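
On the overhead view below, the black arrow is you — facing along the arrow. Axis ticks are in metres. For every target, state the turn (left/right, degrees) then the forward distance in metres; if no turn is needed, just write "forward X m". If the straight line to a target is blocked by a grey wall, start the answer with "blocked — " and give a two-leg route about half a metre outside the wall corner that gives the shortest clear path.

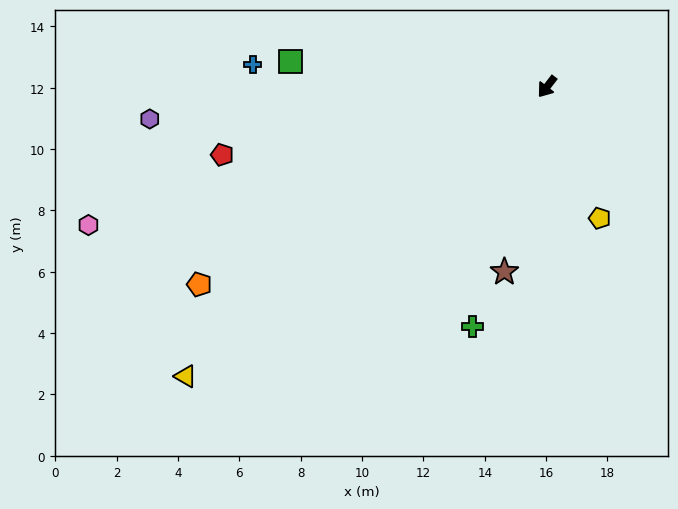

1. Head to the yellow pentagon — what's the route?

turn left 60°, forward 4.6 m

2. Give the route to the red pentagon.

turn right 40°, forward 10.8 m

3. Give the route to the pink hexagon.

turn right 35°, forward 15.6 m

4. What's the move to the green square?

turn right 58°, forward 8.4 m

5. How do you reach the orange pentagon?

turn right 23°, forward 13.0 m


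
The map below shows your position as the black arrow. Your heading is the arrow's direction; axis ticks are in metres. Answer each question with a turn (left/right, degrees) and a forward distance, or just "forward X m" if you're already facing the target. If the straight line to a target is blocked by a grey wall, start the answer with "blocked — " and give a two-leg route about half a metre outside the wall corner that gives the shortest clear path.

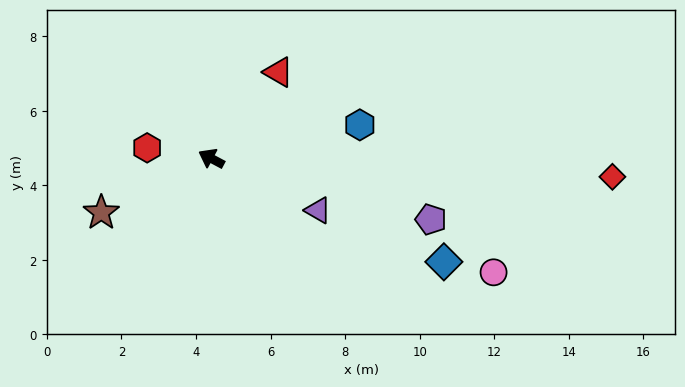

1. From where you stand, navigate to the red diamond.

turn right 155°, forward 10.8 m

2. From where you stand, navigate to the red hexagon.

turn left 19°, forward 1.7 m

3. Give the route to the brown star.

turn left 54°, forward 3.3 m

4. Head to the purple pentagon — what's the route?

turn right 168°, forward 6.1 m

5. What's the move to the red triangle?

turn right 100°, forward 2.9 m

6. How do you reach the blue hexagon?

turn right 139°, forward 4.1 m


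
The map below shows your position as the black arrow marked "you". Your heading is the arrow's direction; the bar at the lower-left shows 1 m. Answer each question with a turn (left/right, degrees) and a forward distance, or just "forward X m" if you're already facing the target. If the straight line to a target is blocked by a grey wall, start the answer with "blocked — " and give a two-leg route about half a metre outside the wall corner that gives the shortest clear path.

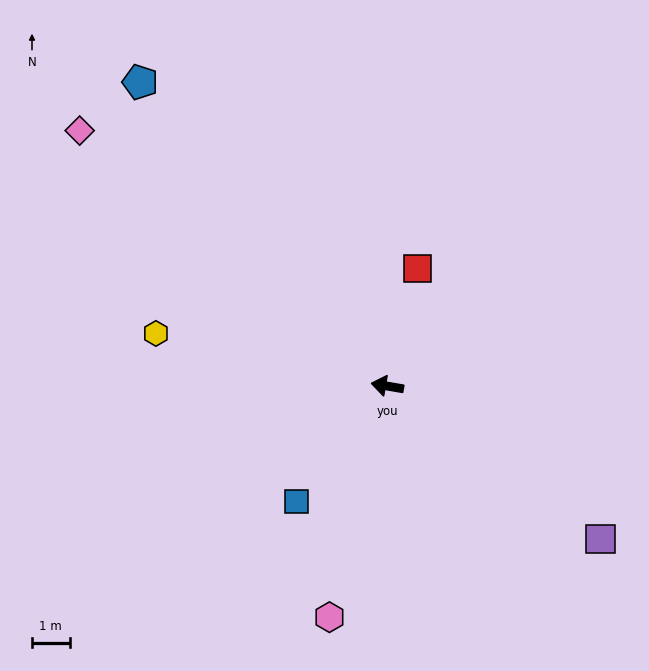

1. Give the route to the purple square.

turn left 154°, forward 7.0 m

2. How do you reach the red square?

turn right 94°, forward 3.2 m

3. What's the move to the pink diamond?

turn right 30°, forward 10.6 m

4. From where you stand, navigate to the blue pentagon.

turn right 41°, forward 10.4 m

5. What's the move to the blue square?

turn left 62°, forward 3.9 m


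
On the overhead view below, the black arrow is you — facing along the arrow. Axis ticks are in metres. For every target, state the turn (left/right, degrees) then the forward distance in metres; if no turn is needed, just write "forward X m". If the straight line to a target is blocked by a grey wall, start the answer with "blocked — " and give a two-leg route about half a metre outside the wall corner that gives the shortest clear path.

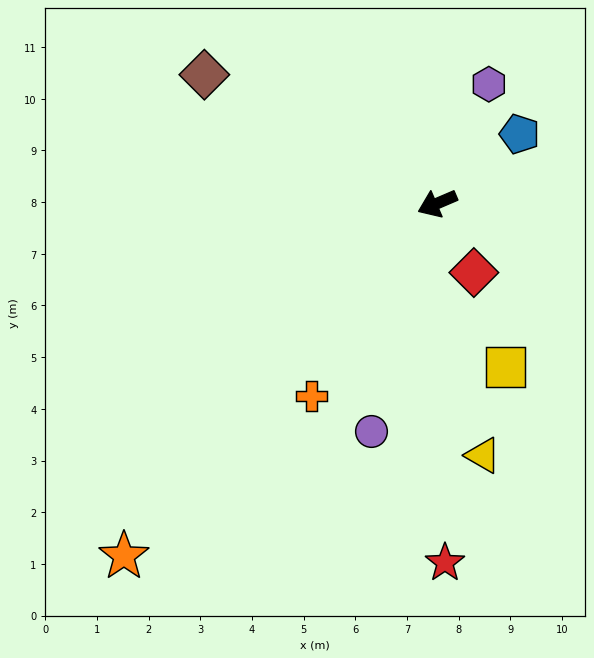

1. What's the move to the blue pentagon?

turn right 163°, forward 2.1 m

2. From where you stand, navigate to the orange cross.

turn left 34°, forward 4.5 m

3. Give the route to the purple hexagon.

turn right 137°, forward 2.5 m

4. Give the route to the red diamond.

turn left 95°, forward 1.5 m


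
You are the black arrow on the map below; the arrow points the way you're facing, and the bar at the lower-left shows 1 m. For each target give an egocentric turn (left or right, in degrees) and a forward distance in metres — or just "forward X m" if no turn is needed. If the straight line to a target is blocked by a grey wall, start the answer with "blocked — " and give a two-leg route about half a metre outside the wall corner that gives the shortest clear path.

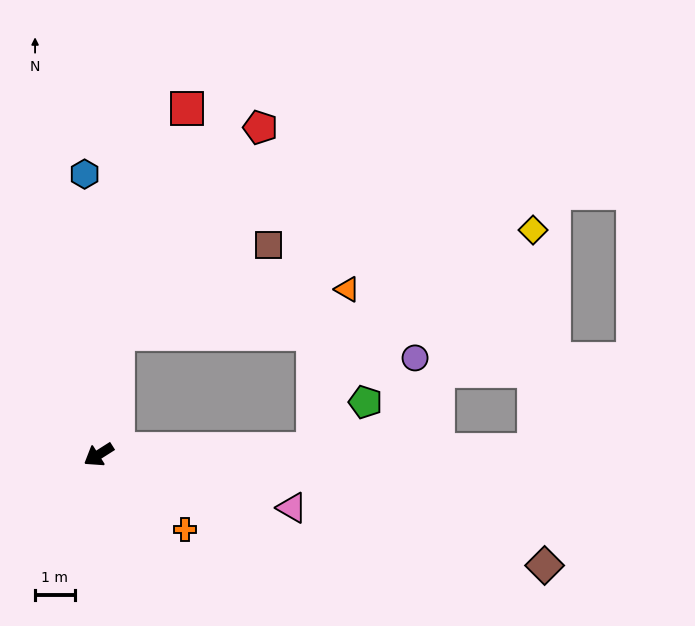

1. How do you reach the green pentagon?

blocked — turn left 149°, forward 5.4 m, then turn left 41°, forward 1.8 m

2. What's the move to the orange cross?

turn left 107°, forward 2.9 m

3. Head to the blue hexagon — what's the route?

turn right 120°, forward 7.1 m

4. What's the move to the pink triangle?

turn left 132°, forward 5.0 m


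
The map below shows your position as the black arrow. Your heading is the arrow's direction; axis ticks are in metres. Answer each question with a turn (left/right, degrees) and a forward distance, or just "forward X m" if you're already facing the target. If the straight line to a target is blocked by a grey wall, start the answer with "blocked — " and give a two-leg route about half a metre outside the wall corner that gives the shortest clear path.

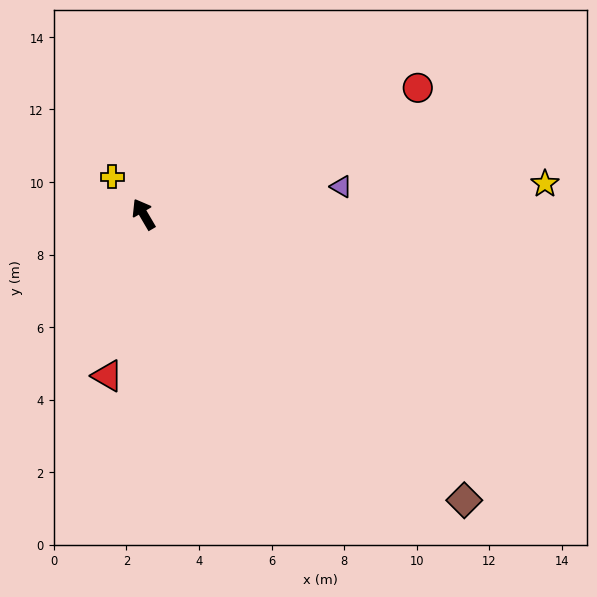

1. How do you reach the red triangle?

turn left 137°, forward 4.6 m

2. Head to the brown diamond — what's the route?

turn right 162°, forward 11.8 m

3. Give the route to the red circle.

turn right 96°, forward 8.3 m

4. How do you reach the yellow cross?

turn left 9°, forward 1.3 m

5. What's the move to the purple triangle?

turn right 112°, forward 5.5 m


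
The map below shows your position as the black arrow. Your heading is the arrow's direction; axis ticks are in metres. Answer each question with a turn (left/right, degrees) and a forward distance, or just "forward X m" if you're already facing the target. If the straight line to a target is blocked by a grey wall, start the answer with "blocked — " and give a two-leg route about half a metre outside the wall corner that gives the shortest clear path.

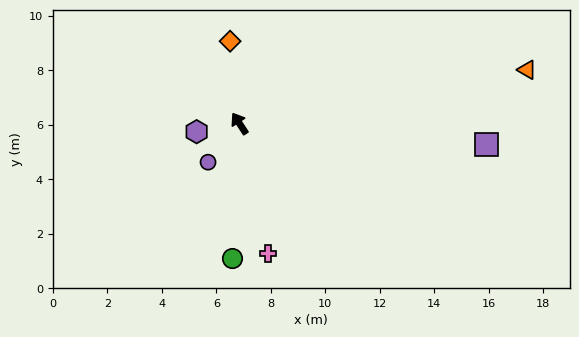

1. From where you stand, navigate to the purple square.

turn right 128°, forward 9.1 m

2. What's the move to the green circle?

turn left 144°, forward 5.0 m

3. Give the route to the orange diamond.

turn right 27°, forward 3.0 m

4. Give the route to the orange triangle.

turn right 113°, forward 10.7 m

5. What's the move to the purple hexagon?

turn left 68°, forward 1.6 m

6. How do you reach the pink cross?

turn left 159°, forward 4.9 m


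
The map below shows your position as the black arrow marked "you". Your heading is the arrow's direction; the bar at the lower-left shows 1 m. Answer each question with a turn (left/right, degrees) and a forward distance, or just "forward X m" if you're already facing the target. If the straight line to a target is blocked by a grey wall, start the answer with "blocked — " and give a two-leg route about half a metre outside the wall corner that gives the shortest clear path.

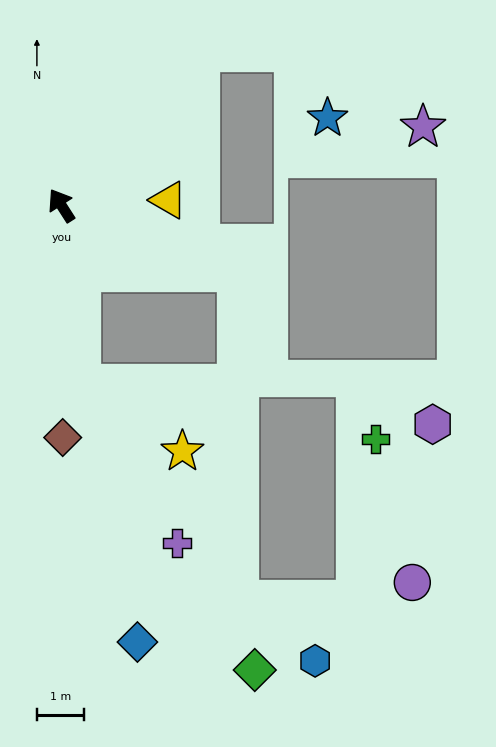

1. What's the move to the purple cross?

blocked — turn left 154°, forward 3.9 m, then turn left 24°, forward 4.0 m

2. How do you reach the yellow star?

blocked — turn left 154°, forward 3.9 m, then turn left 50°, forward 2.6 m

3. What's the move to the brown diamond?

turn left 148°, forward 5.0 m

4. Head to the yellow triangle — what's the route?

turn right 120°, forward 2.3 m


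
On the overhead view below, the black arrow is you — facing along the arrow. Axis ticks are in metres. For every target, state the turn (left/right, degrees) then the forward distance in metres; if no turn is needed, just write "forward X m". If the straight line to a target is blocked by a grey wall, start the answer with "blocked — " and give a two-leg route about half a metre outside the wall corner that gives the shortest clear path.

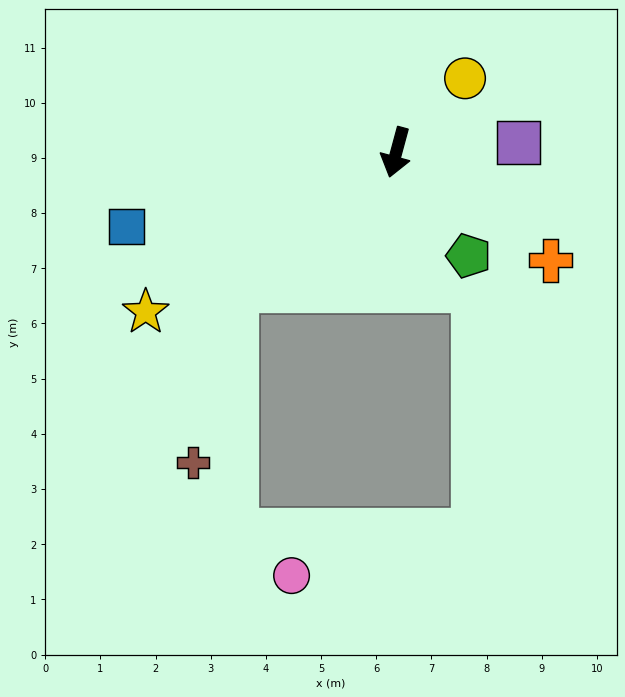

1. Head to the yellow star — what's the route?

turn right 42°, forward 5.4 m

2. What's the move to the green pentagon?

turn left 50°, forward 2.3 m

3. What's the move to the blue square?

turn right 59°, forward 5.1 m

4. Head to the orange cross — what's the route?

turn left 70°, forward 3.4 m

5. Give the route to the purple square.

turn left 110°, forward 2.2 m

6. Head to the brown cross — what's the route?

blocked — turn right 35°, forward 3.8 m, then turn left 37°, forward 3.2 m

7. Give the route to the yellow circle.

turn left 152°, forward 1.8 m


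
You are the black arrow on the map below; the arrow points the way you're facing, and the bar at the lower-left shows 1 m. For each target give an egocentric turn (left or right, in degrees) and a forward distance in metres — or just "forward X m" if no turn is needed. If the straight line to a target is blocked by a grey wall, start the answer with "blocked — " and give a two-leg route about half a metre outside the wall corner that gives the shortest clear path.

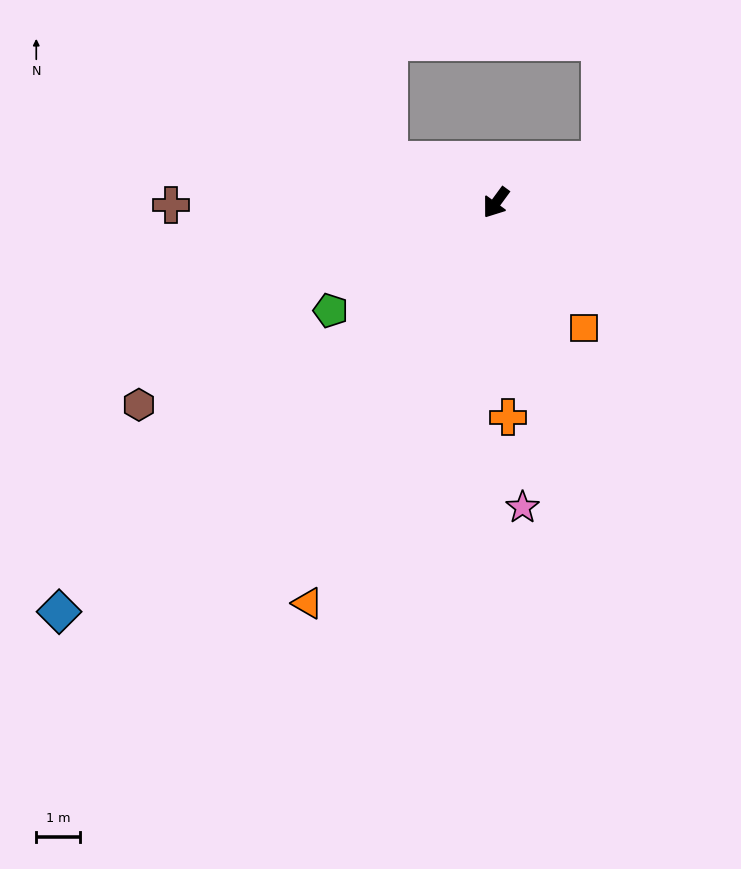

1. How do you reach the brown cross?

turn right 53°, forward 7.5 m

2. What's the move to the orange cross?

turn left 39°, forward 5.0 m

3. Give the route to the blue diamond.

turn right 11°, forward 13.8 m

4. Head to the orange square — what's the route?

turn left 71°, forward 3.5 m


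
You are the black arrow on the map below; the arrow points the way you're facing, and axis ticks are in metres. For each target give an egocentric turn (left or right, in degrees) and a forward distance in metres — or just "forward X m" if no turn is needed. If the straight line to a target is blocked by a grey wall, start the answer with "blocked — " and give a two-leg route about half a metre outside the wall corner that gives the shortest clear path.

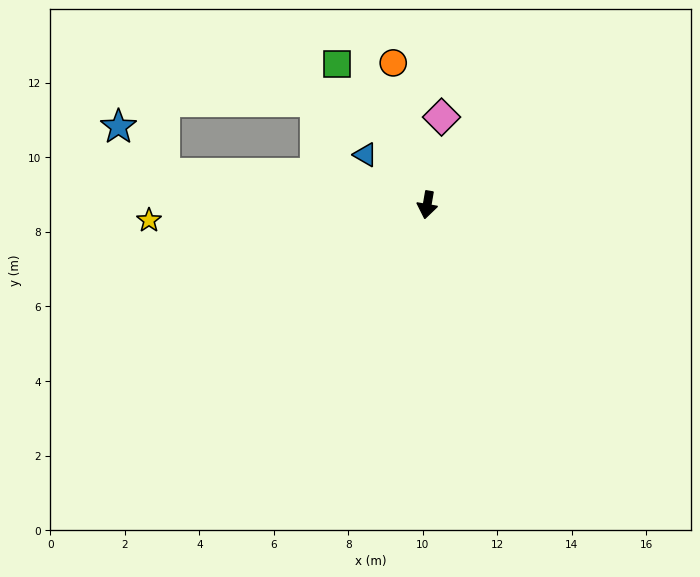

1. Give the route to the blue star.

blocked — turn right 87°, forward 7.1 m, then turn right 38°, forward 1.8 m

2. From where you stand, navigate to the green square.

turn right 138°, forward 4.5 m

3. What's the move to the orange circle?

turn right 157°, forward 3.9 m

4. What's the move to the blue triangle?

turn right 119°, forward 2.1 m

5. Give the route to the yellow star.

turn right 77°, forward 7.5 m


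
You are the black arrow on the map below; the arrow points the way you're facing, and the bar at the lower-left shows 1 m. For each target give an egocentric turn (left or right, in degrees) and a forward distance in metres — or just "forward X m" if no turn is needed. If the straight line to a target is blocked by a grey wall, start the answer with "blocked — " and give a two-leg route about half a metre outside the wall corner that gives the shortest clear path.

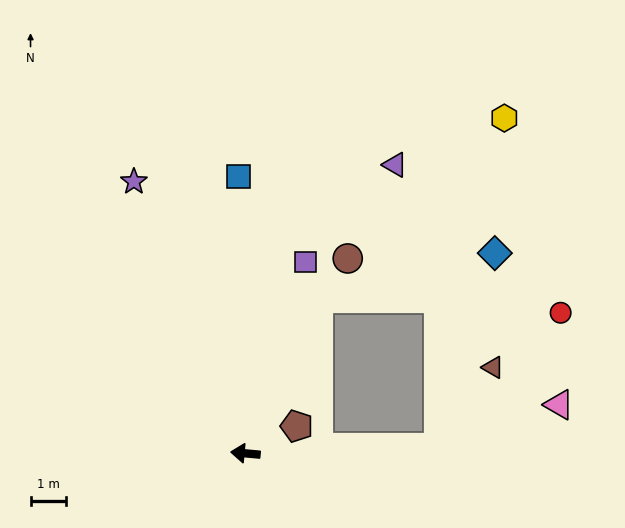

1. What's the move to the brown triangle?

blocked — turn right 173°, forward 5.5 m, then turn left 54°, forward 2.8 m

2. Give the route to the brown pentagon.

turn right 147°, forward 1.7 m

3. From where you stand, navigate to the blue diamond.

blocked — turn right 110°, forward 4.9 m, then turn right 50°, forward 5.2 m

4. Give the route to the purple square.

turn right 102°, forward 5.7 m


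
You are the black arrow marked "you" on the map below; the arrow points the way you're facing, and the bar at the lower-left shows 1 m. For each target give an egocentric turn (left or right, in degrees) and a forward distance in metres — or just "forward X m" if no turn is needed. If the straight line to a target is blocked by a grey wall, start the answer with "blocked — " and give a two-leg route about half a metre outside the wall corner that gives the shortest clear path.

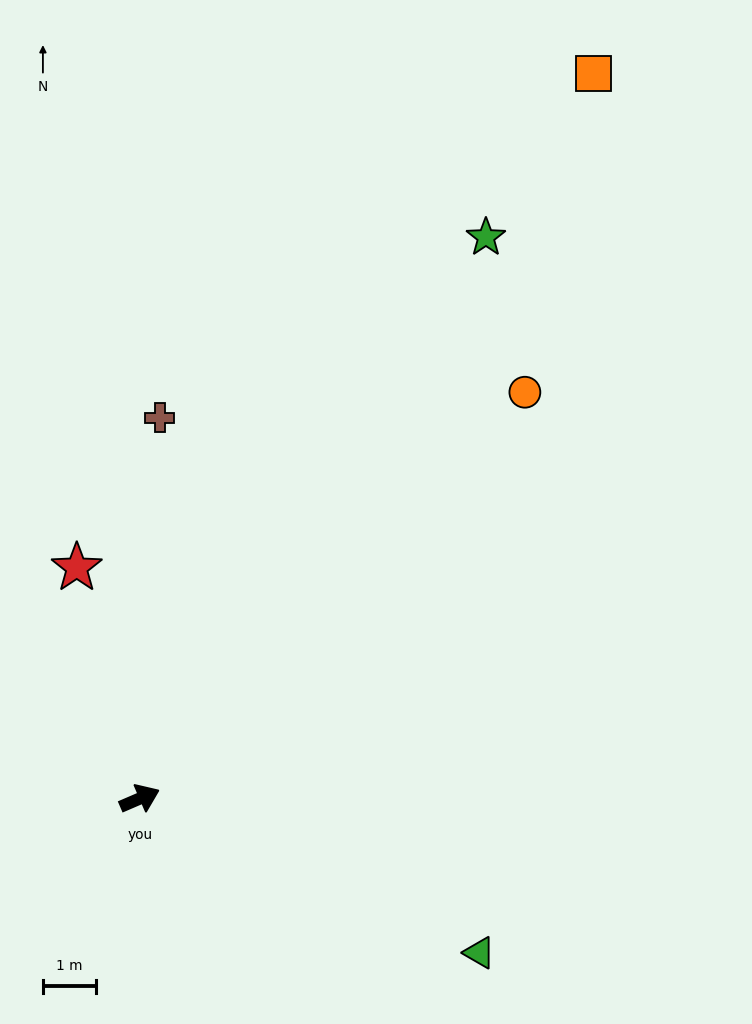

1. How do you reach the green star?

turn left 35°, forward 12.4 m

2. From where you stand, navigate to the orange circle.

turn left 23°, forward 10.5 m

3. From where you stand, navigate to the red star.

turn left 82°, forward 4.5 m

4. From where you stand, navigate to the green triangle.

turn right 48°, forward 7.0 m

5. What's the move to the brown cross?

turn left 64°, forward 7.2 m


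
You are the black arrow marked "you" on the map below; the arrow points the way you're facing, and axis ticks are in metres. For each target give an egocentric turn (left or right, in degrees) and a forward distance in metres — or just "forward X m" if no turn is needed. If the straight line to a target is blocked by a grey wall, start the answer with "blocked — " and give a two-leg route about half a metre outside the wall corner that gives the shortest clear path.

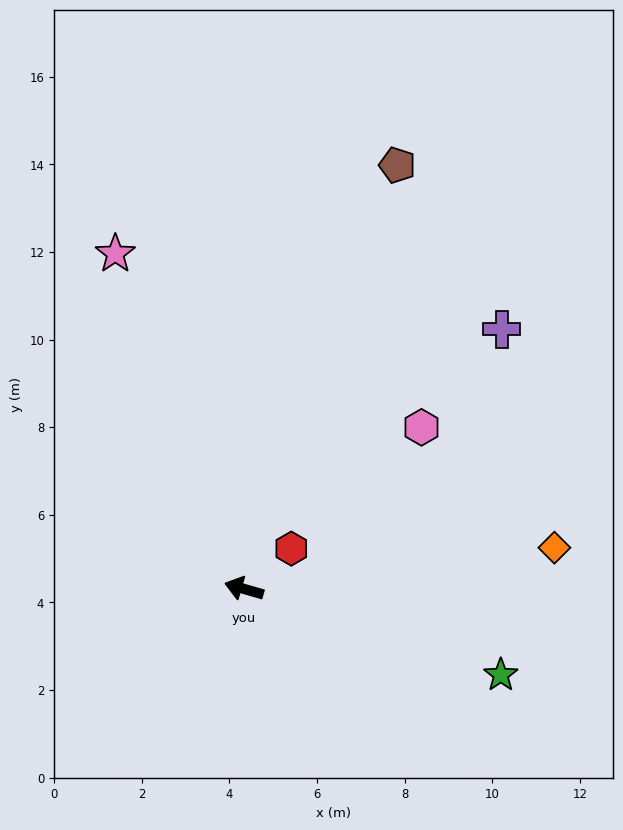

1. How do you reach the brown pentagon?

turn right 94°, forward 10.3 m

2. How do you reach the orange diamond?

turn right 156°, forward 7.1 m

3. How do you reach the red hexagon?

turn right 123°, forward 1.4 m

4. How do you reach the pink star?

turn right 53°, forward 8.2 m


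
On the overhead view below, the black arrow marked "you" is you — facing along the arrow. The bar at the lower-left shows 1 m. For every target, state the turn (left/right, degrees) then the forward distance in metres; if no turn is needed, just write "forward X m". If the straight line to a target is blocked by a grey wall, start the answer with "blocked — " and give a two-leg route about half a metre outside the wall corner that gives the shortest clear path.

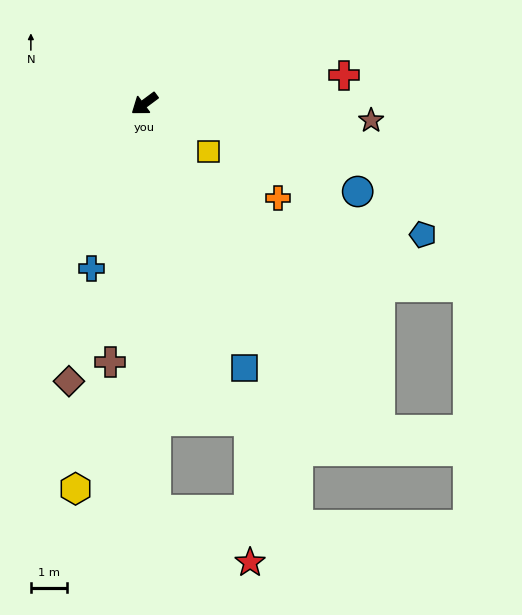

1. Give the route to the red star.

blocked — turn left 55°, forward 11.3 m, then turn left 60°, forward 3.0 m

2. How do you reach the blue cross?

turn left 36°, forward 4.8 m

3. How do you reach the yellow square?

turn left 106°, forward 2.2 m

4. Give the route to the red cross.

turn left 151°, forward 5.6 m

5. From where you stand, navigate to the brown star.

turn left 139°, forward 6.3 m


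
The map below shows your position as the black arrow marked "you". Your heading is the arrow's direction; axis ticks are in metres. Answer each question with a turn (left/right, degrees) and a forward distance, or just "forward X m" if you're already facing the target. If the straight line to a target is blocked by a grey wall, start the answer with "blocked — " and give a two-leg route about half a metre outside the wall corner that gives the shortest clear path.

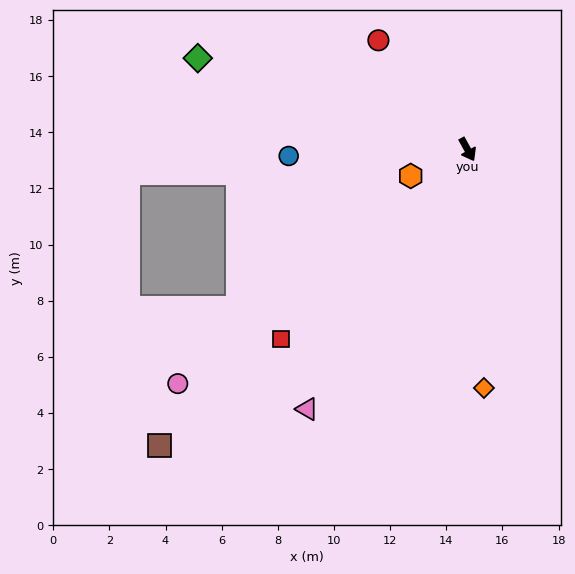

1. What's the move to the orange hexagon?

turn right 94°, forward 2.2 m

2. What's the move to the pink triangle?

turn right 61°, forward 10.9 m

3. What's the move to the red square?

turn right 74°, forward 9.5 m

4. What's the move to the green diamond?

turn right 138°, forward 10.1 m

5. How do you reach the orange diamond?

turn right 25°, forward 8.5 m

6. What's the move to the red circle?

turn right 170°, forward 5.0 m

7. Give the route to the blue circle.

turn right 117°, forward 6.4 m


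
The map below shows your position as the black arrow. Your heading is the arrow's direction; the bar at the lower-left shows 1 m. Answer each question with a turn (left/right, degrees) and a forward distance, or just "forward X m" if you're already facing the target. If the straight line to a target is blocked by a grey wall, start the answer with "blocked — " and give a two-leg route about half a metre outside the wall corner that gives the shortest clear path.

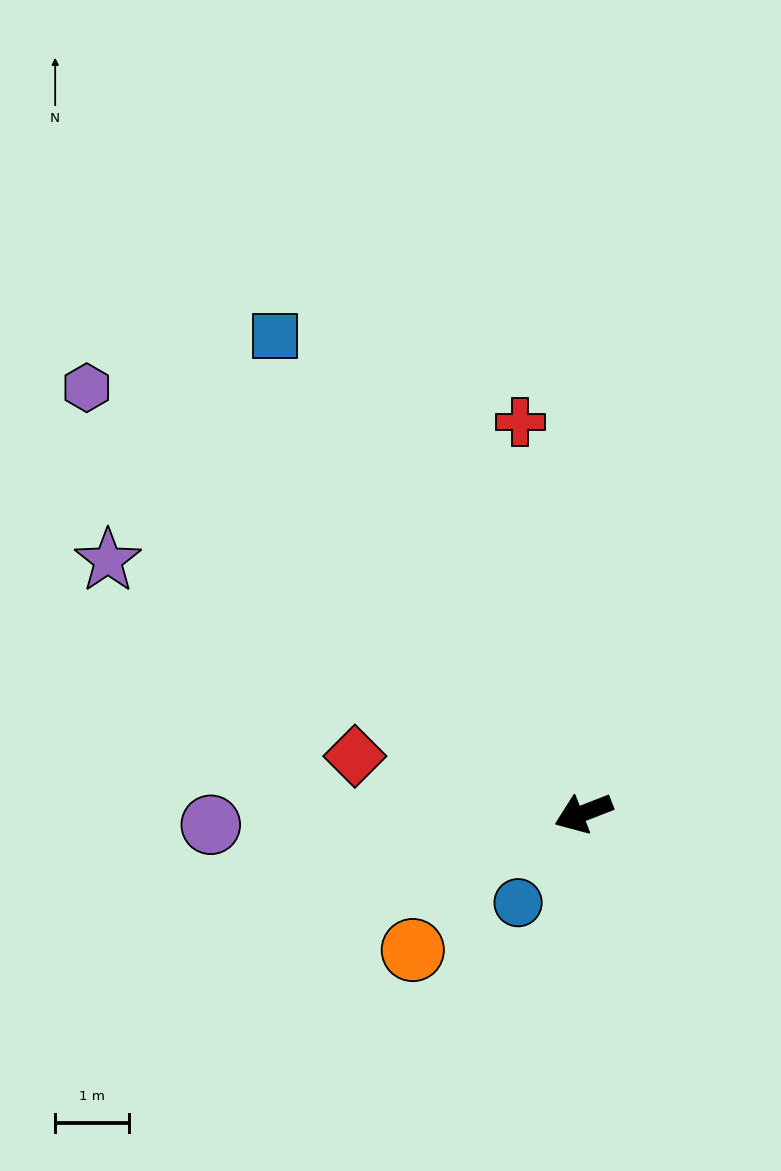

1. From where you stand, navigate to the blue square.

turn right 78°, forward 7.7 m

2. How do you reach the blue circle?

turn left 33°, forward 1.5 m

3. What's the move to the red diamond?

turn right 35°, forward 3.2 m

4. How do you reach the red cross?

turn right 102°, forward 5.4 m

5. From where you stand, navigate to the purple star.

turn right 49°, forward 7.3 m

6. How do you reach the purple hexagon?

turn right 62°, forward 8.8 m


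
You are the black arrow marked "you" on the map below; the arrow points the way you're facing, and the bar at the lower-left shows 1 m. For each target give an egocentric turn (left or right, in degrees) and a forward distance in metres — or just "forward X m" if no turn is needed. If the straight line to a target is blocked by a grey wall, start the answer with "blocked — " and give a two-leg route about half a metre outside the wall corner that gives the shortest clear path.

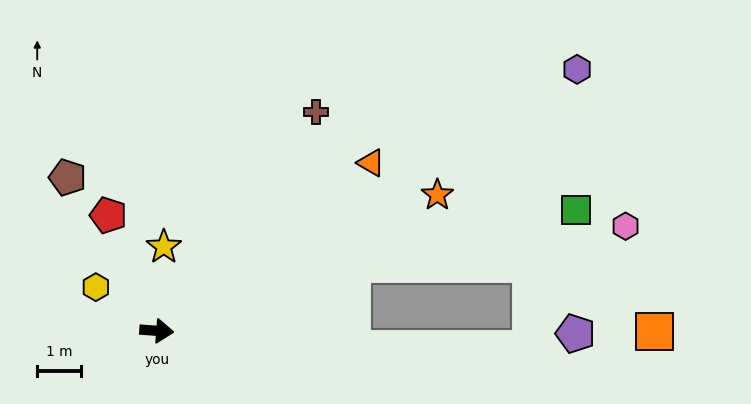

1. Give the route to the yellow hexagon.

turn left 149°, forward 1.7 m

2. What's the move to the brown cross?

turn left 58°, forward 6.2 m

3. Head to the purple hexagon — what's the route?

turn left 36°, forward 11.3 m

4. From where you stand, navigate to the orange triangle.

turn left 42°, forward 6.2 m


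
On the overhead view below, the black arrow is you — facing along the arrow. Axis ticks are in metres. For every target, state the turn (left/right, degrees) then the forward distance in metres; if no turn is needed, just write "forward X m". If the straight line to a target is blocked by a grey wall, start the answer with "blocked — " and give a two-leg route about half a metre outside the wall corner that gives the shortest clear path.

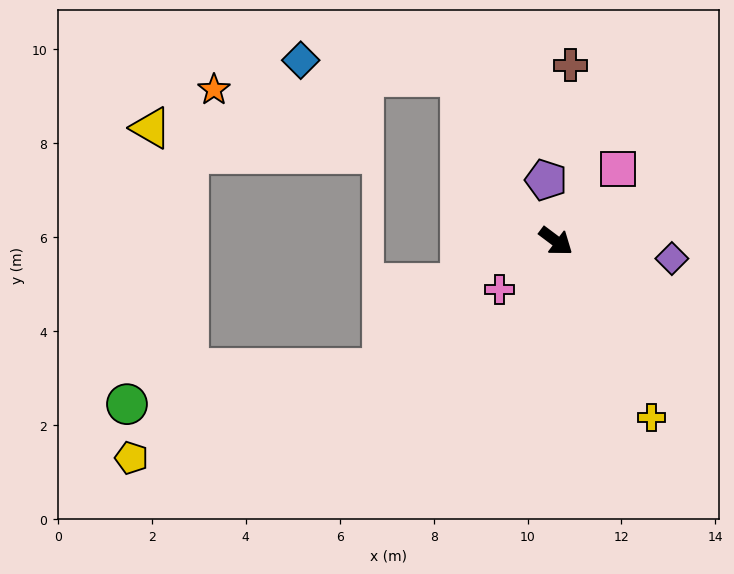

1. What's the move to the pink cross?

turn right 103°, forward 1.6 m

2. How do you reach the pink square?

turn left 86°, forward 2.0 m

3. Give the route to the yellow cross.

turn right 25°, forward 4.3 m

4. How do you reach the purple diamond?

turn left 28°, forward 2.5 m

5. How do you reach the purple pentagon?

turn left 136°, forward 1.3 m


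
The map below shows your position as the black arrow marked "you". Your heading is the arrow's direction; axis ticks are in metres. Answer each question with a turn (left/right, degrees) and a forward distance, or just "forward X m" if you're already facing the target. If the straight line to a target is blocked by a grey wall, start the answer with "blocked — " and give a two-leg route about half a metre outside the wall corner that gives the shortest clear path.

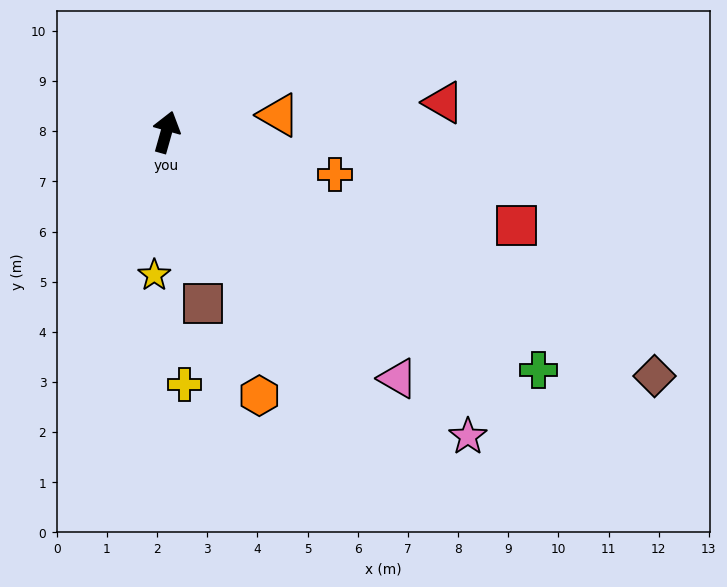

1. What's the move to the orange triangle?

turn right 66°, forward 2.3 m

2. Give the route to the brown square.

turn right 152°, forward 3.5 m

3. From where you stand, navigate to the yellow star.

turn right 169°, forward 2.9 m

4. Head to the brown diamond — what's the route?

turn right 101°, forward 10.9 m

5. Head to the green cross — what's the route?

turn right 107°, forward 8.8 m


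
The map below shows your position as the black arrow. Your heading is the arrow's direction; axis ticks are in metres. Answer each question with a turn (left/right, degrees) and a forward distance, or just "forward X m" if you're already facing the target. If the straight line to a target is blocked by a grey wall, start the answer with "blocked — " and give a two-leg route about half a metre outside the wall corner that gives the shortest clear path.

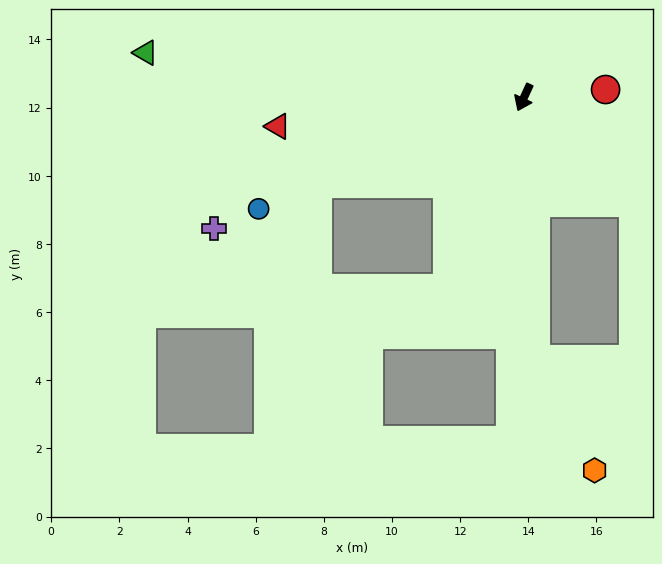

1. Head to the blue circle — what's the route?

turn right 43°, forward 8.4 m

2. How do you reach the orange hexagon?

blocked — turn left 27°, forward 7.7 m, then turn left 26°, forward 3.7 m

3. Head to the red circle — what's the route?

turn left 120°, forward 2.4 m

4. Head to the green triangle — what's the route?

turn right 72°, forward 11.2 m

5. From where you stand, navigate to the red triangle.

turn right 59°, forward 7.3 m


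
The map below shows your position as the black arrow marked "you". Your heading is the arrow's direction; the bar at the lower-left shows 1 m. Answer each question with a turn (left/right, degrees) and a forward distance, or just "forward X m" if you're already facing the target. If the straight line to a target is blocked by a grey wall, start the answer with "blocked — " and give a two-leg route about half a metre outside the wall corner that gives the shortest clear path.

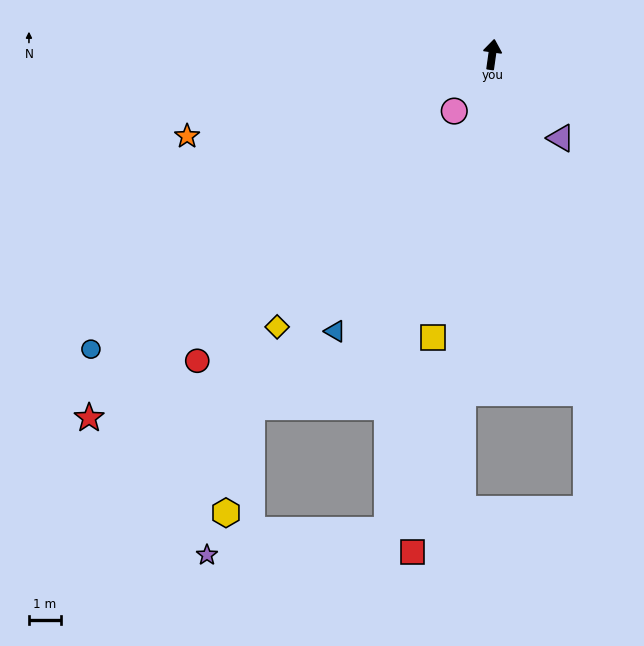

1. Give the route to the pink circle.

turn left 154°, forward 2.1 m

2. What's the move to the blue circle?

turn left 134°, forward 15.4 m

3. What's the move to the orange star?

turn left 113°, forward 9.8 m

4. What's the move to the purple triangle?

turn right 133°, forward 3.4 m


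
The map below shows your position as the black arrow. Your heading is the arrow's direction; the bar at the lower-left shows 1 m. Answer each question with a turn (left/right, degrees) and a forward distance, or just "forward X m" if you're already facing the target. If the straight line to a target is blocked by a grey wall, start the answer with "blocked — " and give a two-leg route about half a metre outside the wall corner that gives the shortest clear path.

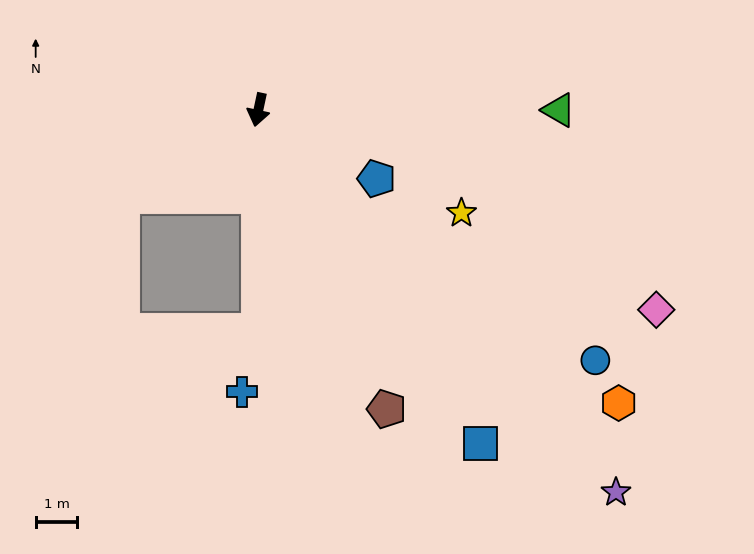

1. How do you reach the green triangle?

turn left 102°, forward 7.2 m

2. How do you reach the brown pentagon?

turn left 35°, forward 7.8 m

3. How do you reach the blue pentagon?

turn left 72°, forward 3.3 m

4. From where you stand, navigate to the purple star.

turn left 55°, forward 12.6 m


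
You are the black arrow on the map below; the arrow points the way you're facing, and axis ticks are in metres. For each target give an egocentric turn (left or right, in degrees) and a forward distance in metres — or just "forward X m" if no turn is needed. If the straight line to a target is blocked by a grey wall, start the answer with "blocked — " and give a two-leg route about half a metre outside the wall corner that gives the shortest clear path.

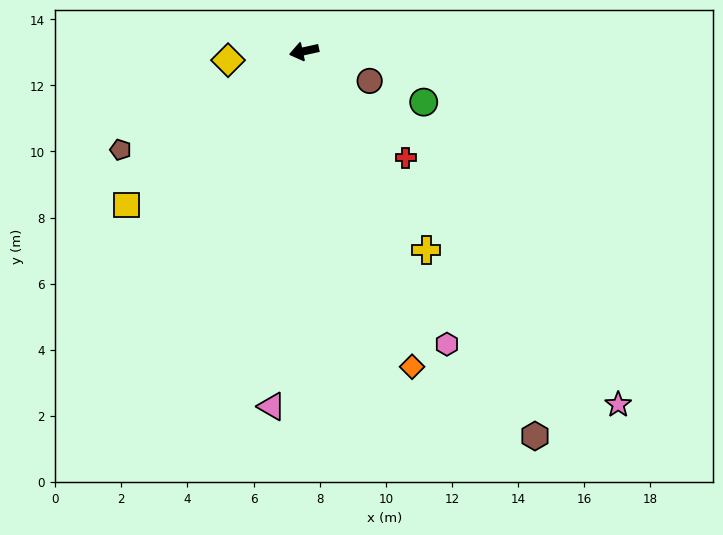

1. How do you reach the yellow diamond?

turn right 6°, forward 2.3 m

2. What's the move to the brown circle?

turn left 143°, forward 2.2 m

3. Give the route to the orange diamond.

turn left 96°, forward 10.1 m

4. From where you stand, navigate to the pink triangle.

turn left 72°, forward 10.8 m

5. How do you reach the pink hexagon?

turn left 104°, forward 9.9 m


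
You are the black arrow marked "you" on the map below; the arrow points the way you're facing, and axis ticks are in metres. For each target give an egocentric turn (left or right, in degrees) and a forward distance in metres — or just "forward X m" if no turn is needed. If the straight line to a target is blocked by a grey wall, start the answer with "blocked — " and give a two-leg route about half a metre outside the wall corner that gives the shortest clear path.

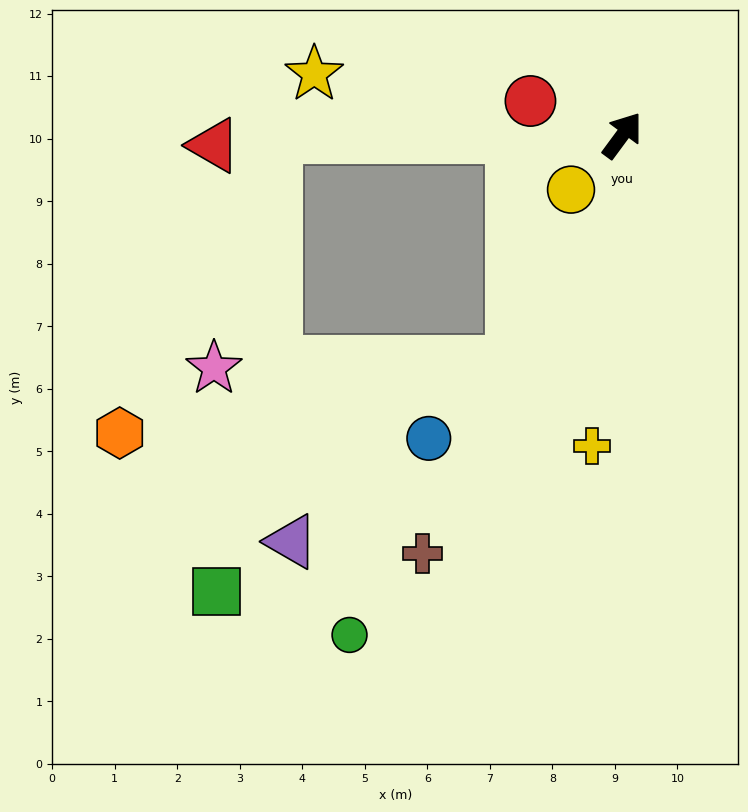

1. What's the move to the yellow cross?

turn right 149°, forward 5.0 m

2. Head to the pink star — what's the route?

blocked — turn left 127°, forward 5.5 m, then turn left 74°, forward 3.8 m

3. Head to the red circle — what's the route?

turn left 106°, forward 1.6 m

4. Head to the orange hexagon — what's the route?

blocked — turn left 127°, forward 5.5 m, then turn left 62°, forward 5.4 m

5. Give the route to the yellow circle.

turn left 173°, forward 1.2 m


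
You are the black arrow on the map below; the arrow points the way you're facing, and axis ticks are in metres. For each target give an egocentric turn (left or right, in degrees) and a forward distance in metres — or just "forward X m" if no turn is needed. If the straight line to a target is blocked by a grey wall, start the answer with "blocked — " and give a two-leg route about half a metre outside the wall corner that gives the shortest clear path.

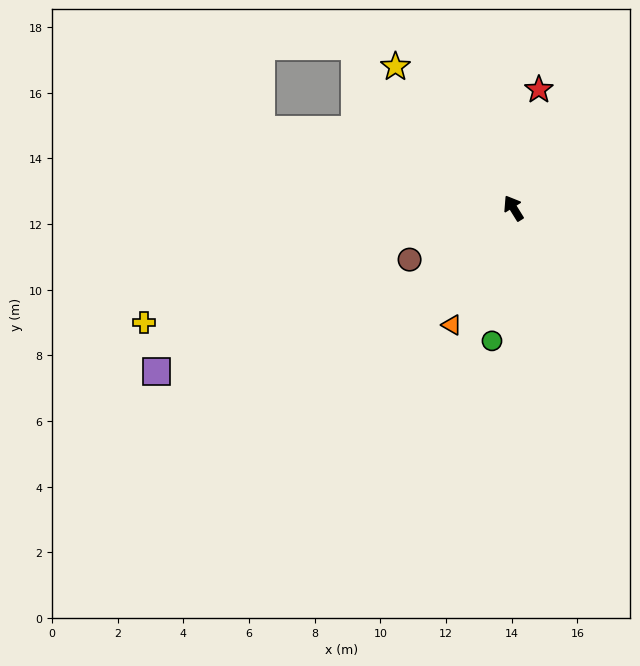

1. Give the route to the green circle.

turn left 139°, forward 4.1 m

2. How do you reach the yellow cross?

turn left 75°, forward 11.8 m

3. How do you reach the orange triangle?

turn left 120°, forward 4.0 m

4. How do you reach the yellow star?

turn left 8°, forward 5.6 m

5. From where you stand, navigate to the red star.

turn right 44°, forward 3.7 m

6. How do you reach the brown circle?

turn left 85°, forward 3.5 m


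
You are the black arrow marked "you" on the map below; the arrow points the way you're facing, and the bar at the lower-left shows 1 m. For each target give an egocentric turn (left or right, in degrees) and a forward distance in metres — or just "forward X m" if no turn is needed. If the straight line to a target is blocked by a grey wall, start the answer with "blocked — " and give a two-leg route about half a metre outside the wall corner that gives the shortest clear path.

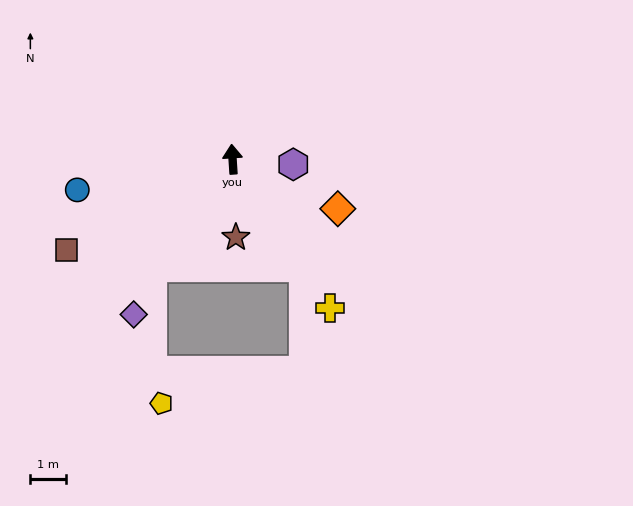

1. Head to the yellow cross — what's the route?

turn right 151°, forward 5.0 m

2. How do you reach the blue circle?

turn left 97°, forward 4.5 m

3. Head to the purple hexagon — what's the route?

turn right 99°, forward 1.7 m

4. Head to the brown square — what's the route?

turn left 115°, forward 5.4 m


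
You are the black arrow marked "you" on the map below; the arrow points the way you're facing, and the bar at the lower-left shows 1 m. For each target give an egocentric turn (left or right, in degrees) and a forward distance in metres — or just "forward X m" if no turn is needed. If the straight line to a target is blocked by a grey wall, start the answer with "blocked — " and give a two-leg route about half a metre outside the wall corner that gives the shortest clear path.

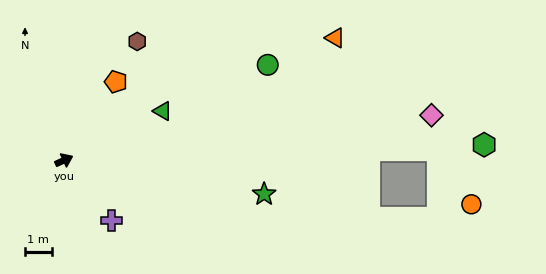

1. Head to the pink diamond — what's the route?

turn right 18°, forward 14.0 m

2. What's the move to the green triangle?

forward 4.2 m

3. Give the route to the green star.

turn right 34°, forward 7.7 m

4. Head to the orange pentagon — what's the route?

turn left 32°, forward 3.5 m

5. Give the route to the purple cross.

turn right 77°, forward 2.9 m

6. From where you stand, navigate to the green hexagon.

turn right 23°, forward 15.9 m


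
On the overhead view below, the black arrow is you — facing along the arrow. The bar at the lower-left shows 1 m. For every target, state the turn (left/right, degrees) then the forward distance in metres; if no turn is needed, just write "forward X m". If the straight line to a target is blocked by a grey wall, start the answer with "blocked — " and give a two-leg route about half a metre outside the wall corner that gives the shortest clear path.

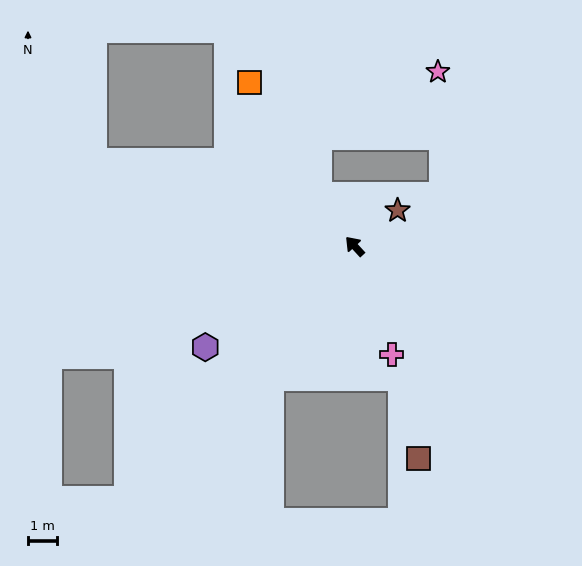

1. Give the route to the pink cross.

turn left 156°, forward 3.9 m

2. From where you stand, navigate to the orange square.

turn right 10°, forward 6.6 m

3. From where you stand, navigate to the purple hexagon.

turn left 81°, forward 6.1 m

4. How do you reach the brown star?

turn right 93°, forward 1.9 m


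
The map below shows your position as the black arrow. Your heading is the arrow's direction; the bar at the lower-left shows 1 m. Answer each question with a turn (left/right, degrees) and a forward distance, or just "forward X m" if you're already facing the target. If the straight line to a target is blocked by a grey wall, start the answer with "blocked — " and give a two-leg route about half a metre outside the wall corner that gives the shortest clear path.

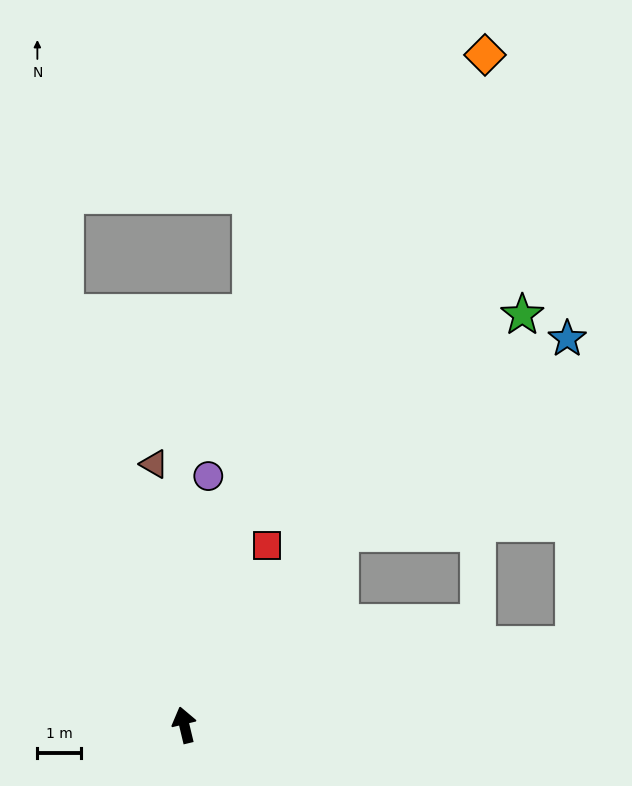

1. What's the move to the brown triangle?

turn right 7°, forward 6.0 m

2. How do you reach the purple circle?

turn right 19°, forward 5.7 m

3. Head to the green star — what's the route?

turn right 53°, forward 12.1 m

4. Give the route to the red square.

turn right 38°, forward 4.5 m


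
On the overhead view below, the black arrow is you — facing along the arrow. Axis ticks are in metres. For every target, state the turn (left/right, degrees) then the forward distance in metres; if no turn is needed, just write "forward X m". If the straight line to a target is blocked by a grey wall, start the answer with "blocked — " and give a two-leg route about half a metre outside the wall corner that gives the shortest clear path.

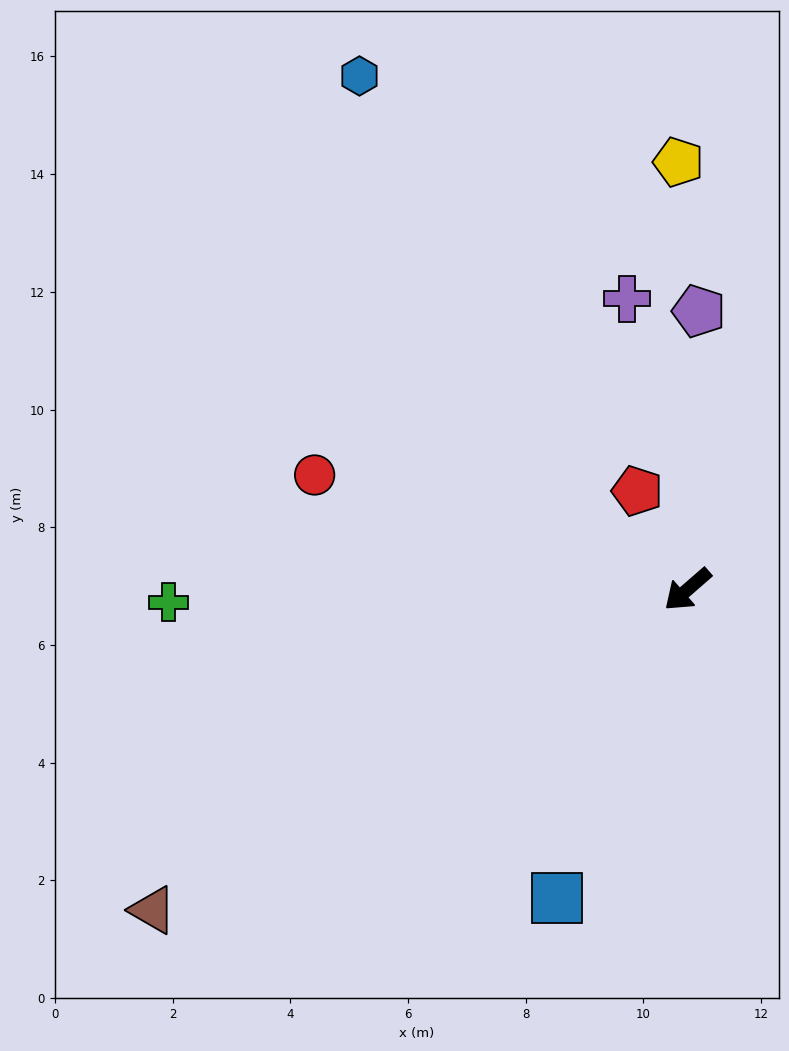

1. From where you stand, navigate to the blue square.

turn left 26°, forward 5.7 m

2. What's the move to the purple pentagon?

turn right 133°, forward 4.7 m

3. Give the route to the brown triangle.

turn right 10°, forward 10.6 m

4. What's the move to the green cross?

turn right 40°, forward 8.8 m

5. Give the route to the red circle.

turn right 58°, forward 6.6 m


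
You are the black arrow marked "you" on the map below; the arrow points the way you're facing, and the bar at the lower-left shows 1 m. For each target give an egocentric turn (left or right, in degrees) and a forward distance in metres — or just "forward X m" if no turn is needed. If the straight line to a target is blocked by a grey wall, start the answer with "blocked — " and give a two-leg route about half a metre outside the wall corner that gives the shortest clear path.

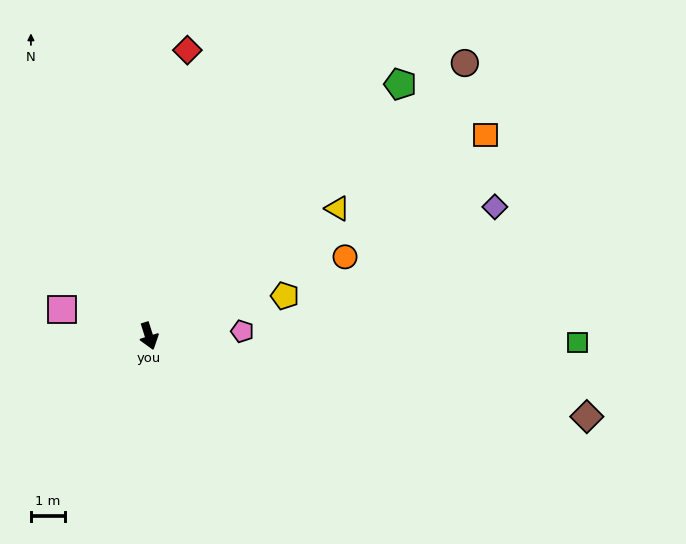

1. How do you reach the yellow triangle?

turn left 106°, forward 6.7 m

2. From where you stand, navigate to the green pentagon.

turn left 117°, forward 10.5 m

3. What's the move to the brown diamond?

turn left 62°, forward 13.1 m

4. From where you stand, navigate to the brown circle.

turn left 113°, forward 12.3 m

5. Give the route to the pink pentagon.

turn left 75°, forward 2.8 m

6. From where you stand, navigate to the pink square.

turn right 125°, forward 2.7 m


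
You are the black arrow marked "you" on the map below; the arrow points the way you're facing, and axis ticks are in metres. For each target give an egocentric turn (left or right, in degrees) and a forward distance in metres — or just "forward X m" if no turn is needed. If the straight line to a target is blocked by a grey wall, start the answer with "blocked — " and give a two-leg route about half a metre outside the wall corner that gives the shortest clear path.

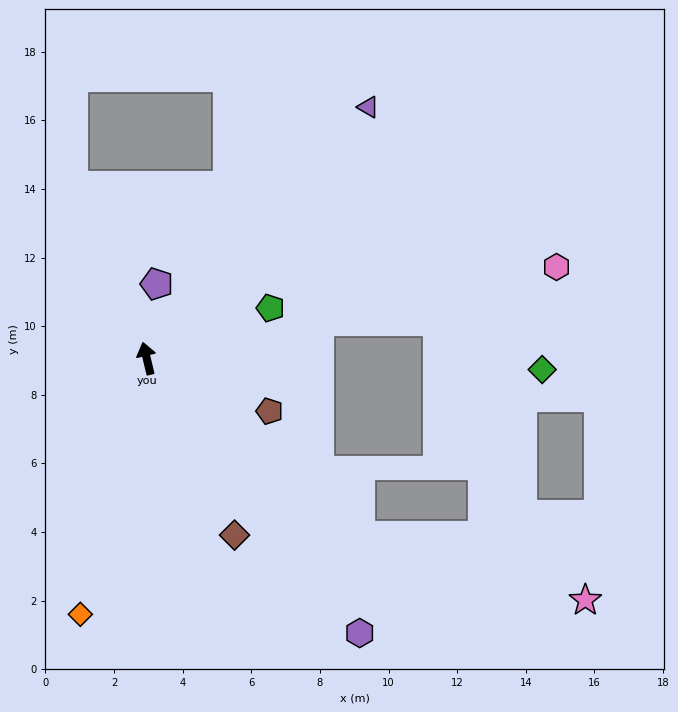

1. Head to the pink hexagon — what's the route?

turn right 91°, forward 12.2 m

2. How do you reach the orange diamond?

turn left 152°, forward 7.7 m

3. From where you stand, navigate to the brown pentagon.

turn right 127°, forward 3.9 m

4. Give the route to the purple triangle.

turn right 55°, forward 9.8 m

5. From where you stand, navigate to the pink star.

blocked — turn right 143°, forward 8.1 m, then turn left 23°, forward 6.8 m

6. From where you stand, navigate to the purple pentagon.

turn right 21°, forward 2.2 m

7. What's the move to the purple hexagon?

turn right 156°, forward 10.1 m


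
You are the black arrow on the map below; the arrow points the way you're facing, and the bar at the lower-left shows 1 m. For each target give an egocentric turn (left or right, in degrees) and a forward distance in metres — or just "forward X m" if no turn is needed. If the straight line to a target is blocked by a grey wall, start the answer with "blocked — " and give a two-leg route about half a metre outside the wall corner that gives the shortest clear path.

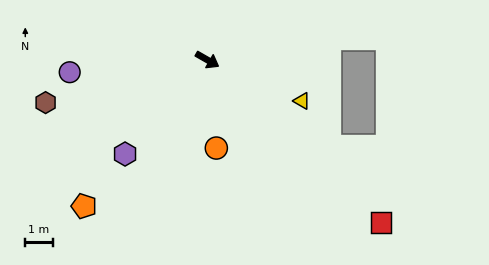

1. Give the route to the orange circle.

turn right 54°, forward 3.2 m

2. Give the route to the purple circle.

turn right 145°, forward 5.0 m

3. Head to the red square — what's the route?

turn right 13°, forward 8.7 m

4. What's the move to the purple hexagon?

turn right 101°, forward 4.6 m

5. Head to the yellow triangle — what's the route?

turn left 6°, forward 3.8 m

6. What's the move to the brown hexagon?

turn right 135°, forward 6.1 m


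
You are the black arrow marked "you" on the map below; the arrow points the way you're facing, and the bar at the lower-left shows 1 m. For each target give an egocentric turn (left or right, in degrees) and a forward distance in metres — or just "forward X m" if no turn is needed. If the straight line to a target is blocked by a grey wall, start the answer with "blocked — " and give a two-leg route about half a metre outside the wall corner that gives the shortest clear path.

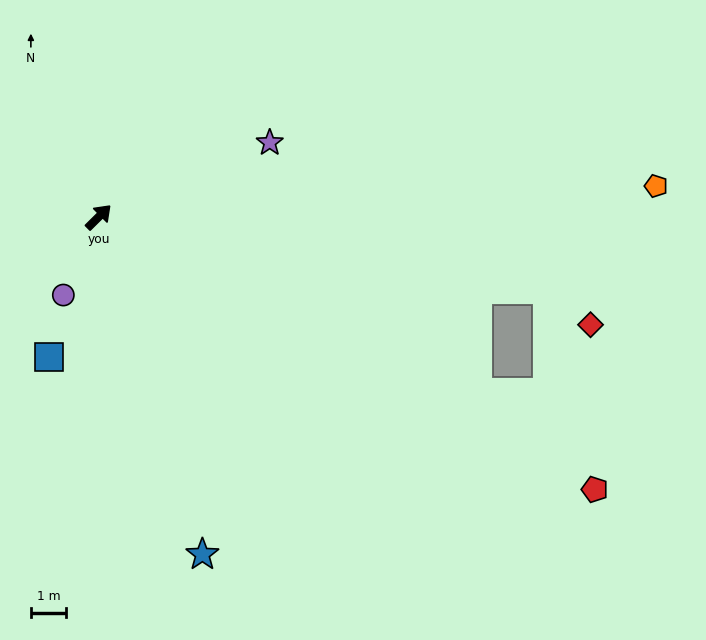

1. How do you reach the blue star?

turn right 118°, forward 10.1 m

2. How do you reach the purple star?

turn right 21°, forward 5.3 m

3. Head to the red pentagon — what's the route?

turn right 74°, forward 16.2 m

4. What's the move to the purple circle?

turn right 159°, forward 2.4 m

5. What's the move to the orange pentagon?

turn right 42°, forward 15.9 m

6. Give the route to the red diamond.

blocked — turn right 54°, forward 13.0 m, then turn right 30°, forward 1.6 m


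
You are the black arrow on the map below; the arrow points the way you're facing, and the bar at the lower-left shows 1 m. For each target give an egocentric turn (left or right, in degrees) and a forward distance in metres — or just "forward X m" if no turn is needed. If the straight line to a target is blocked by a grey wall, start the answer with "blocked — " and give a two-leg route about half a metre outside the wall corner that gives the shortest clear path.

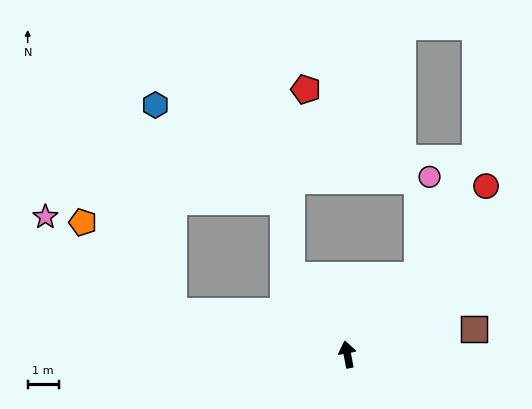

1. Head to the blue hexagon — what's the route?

blocked — turn left 65°, forward 5.7 m, then turn right 70°, forward 6.6 m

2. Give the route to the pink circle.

blocked — turn right 52°, forward 3.4 m, then turn left 34°, forward 3.2 m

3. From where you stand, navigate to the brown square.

turn right 89°, forward 4.2 m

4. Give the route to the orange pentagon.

blocked — turn left 65°, forward 5.7 m, then turn right 30°, forward 4.1 m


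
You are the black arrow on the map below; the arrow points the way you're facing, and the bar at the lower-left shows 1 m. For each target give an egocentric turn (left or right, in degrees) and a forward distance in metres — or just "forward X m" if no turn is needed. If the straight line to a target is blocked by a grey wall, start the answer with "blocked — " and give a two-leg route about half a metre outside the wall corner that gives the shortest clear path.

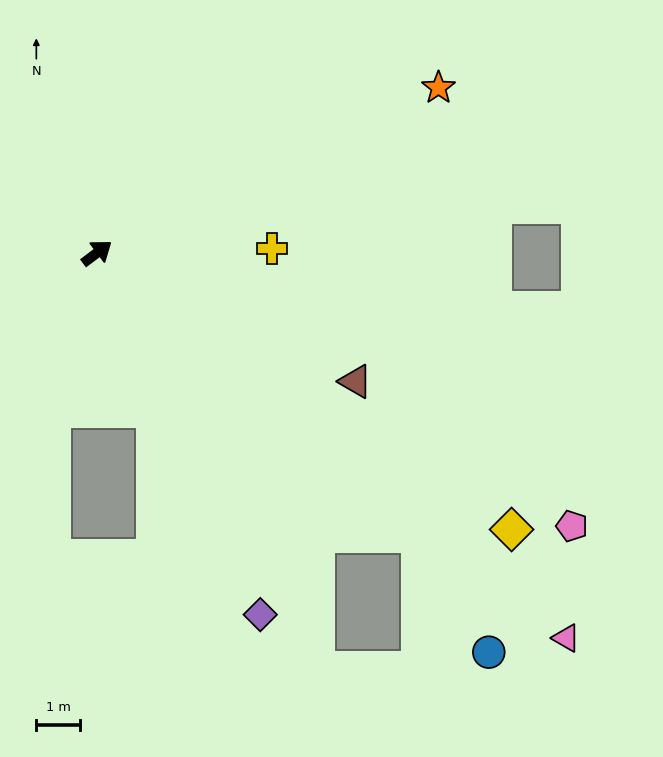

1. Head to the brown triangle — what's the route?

turn right 63°, forward 6.7 m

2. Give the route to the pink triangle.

turn right 76°, forward 14.0 m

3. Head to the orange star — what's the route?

turn right 11°, forward 8.7 m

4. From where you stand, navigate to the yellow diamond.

turn right 71°, forward 11.5 m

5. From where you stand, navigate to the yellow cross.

turn right 36°, forward 4.0 m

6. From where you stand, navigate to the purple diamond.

turn right 103°, forward 9.1 m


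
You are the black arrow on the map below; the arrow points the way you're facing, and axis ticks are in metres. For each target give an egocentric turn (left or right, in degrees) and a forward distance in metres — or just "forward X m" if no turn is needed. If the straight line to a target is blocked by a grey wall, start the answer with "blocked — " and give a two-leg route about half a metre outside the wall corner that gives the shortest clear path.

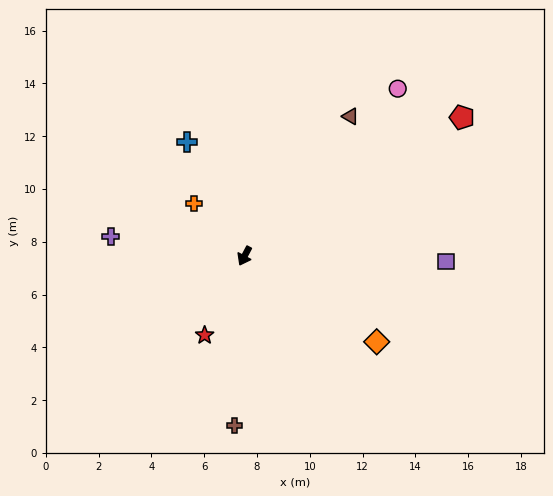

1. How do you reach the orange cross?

turn right 108°, forward 2.7 m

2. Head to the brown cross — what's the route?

turn left 24°, forward 6.4 m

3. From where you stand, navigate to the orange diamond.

turn left 85°, forward 6.0 m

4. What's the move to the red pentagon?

turn left 150°, forward 9.8 m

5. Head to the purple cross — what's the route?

turn right 70°, forward 5.1 m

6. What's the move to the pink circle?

turn left 165°, forward 8.6 m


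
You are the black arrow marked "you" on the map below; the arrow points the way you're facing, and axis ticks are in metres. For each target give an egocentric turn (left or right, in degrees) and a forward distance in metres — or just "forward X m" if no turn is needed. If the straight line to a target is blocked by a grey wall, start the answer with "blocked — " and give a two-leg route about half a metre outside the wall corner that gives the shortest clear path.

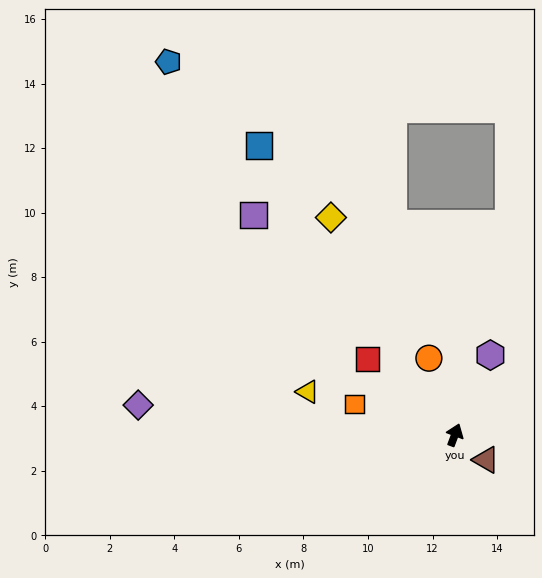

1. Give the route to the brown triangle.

turn right 108°, forward 1.2 m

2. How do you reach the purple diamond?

turn left 105°, forward 9.9 m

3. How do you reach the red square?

turn left 70°, forward 3.6 m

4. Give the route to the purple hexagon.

turn right 3°, forward 2.7 m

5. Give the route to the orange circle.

turn left 39°, forward 2.5 m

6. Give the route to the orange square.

turn left 94°, forward 3.2 m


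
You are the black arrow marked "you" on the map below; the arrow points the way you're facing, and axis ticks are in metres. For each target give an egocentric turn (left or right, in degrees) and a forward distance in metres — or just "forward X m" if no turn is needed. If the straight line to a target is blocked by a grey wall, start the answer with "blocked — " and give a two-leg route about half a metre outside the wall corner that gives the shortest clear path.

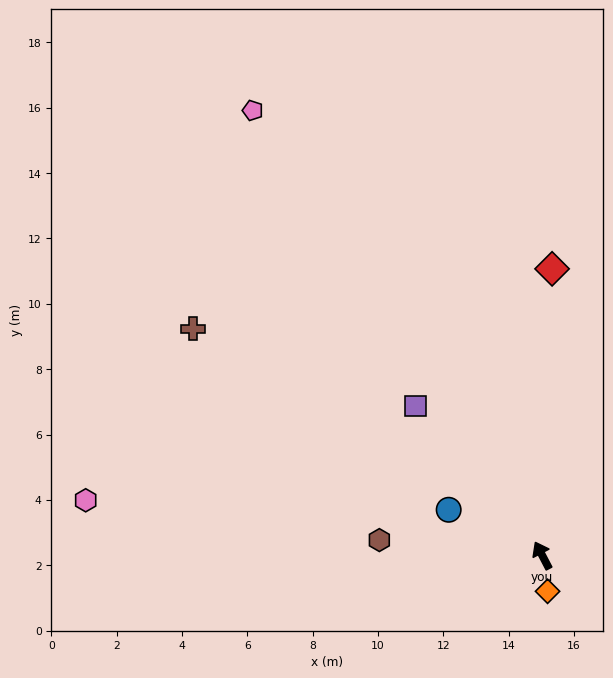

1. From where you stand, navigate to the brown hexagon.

turn left 57°, forward 5.0 m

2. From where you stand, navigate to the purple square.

turn left 13°, forward 6.0 m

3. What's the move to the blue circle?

turn left 36°, forward 3.2 m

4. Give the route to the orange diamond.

turn left 161°, forward 1.1 m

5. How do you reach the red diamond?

turn right 30°, forward 8.8 m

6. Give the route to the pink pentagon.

turn left 5°, forward 16.2 m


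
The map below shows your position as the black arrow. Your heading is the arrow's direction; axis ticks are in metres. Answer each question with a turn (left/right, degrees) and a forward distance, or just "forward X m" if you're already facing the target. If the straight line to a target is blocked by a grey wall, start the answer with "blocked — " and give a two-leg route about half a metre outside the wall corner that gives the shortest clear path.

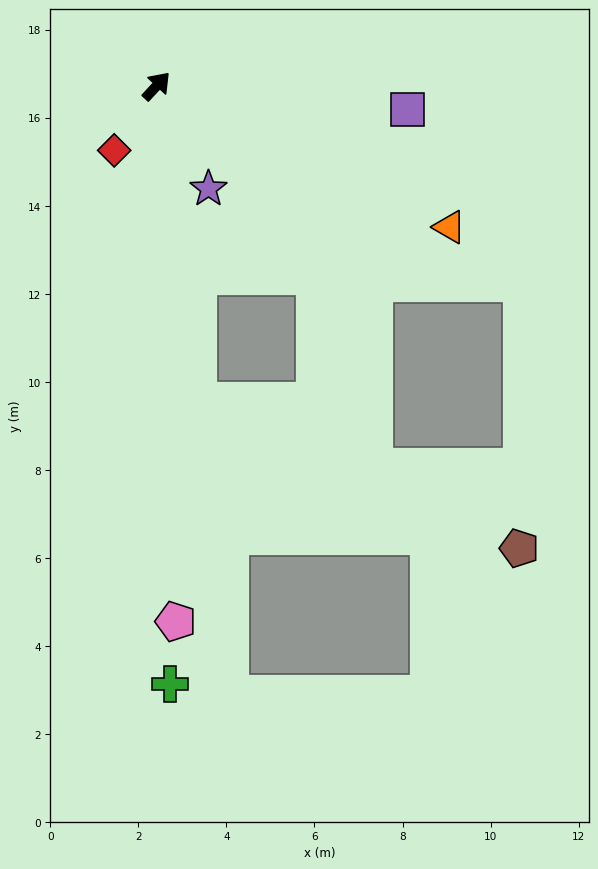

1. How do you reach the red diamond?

turn right 170°, forward 1.8 m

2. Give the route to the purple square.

turn right 52°, forward 5.7 m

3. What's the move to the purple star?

turn right 110°, forward 2.6 m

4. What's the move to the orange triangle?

turn right 73°, forward 7.4 m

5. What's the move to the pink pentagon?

turn right 135°, forward 12.2 m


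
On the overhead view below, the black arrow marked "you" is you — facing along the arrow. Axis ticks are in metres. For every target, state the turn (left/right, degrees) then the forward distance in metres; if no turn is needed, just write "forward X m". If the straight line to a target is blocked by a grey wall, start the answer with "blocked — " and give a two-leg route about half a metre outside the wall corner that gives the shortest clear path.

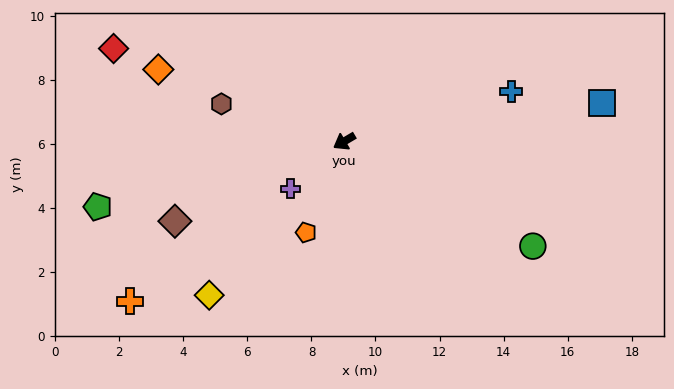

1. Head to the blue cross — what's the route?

turn left 166°, forward 5.4 m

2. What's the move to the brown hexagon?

turn right 47°, forward 4.0 m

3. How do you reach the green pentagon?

turn right 16°, forward 8.0 m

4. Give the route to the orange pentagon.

turn left 37°, forward 3.1 m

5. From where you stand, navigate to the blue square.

turn left 158°, forward 8.1 m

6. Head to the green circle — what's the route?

turn left 120°, forward 6.7 m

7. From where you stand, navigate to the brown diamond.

turn right 5°, forward 5.8 m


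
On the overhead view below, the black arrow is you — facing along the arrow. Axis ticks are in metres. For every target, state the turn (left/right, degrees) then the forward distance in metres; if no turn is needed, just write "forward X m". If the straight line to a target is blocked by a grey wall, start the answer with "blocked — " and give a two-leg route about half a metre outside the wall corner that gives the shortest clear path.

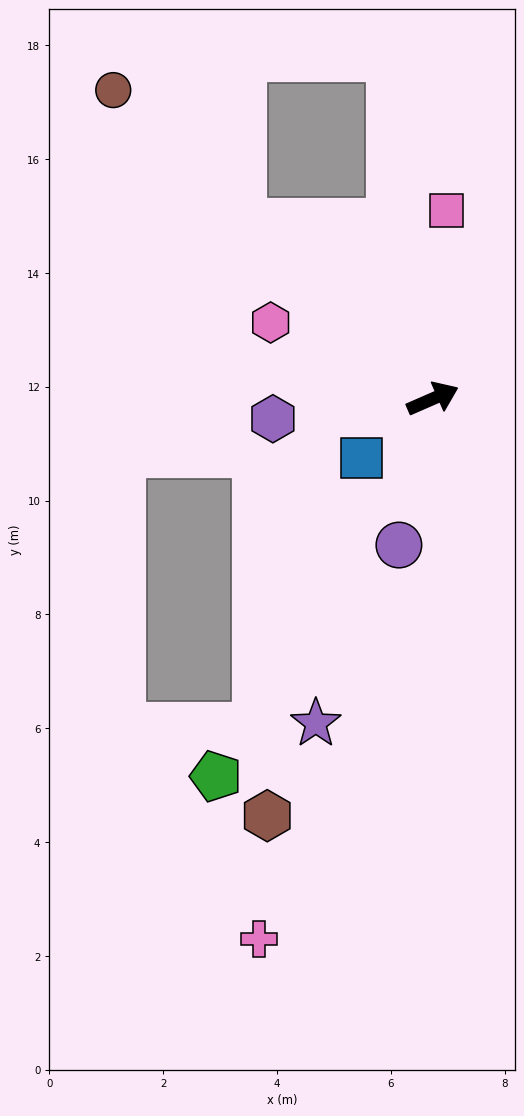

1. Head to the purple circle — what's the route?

turn right 127°, forward 2.6 m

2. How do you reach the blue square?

turn right 164°, forward 1.6 m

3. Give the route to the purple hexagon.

turn left 164°, forward 2.8 m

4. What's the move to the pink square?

turn left 62°, forward 3.3 m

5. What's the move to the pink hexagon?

turn left 131°, forward 3.1 m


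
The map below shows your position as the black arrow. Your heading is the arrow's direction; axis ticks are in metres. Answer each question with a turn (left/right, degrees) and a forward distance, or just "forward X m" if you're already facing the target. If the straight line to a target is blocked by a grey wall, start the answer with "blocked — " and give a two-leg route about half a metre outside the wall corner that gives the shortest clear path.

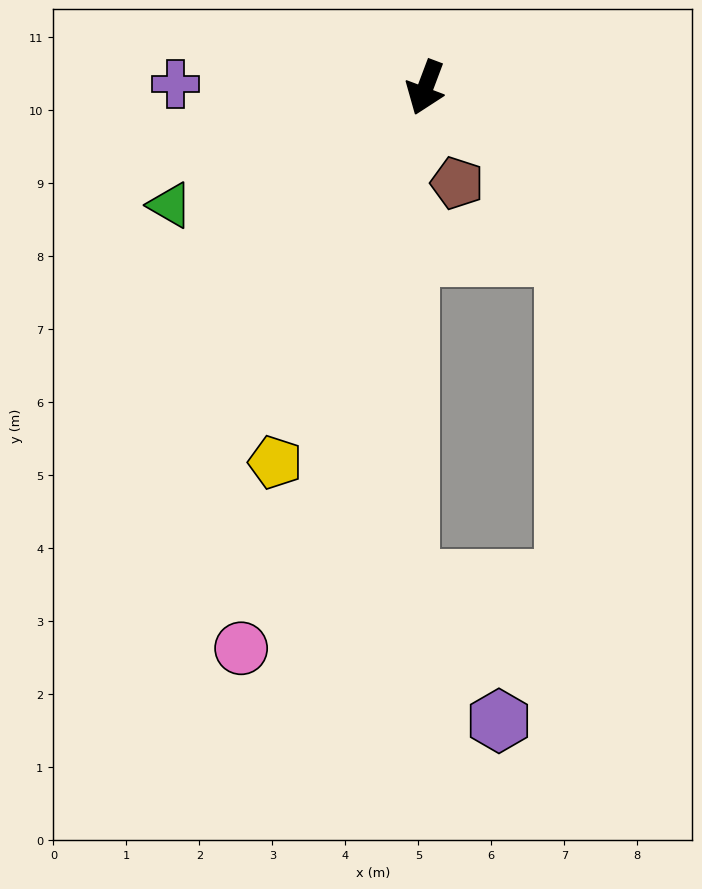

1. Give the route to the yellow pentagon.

forward 5.5 m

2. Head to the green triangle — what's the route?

turn right 45°, forward 3.9 m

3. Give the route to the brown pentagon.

turn left 39°, forward 1.4 m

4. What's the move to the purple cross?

turn right 70°, forward 3.4 m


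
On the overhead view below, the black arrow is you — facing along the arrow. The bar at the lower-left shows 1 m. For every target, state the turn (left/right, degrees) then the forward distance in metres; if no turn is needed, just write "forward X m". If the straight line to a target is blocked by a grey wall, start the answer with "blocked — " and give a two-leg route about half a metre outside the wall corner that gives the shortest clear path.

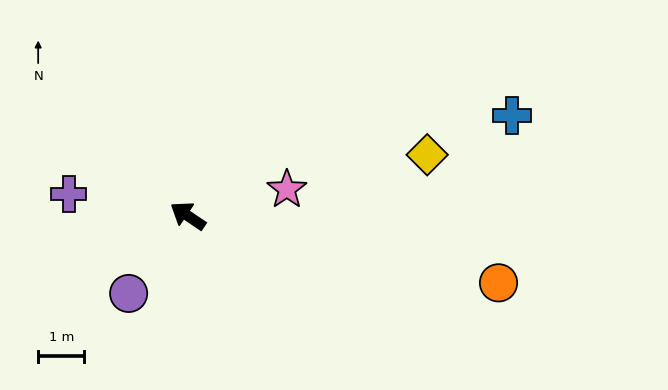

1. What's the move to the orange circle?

turn right 158°, forward 6.9 m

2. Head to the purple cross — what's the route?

turn left 24°, forward 2.6 m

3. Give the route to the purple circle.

turn left 87°, forward 2.1 m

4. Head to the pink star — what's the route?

turn right 131°, forward 2.2 m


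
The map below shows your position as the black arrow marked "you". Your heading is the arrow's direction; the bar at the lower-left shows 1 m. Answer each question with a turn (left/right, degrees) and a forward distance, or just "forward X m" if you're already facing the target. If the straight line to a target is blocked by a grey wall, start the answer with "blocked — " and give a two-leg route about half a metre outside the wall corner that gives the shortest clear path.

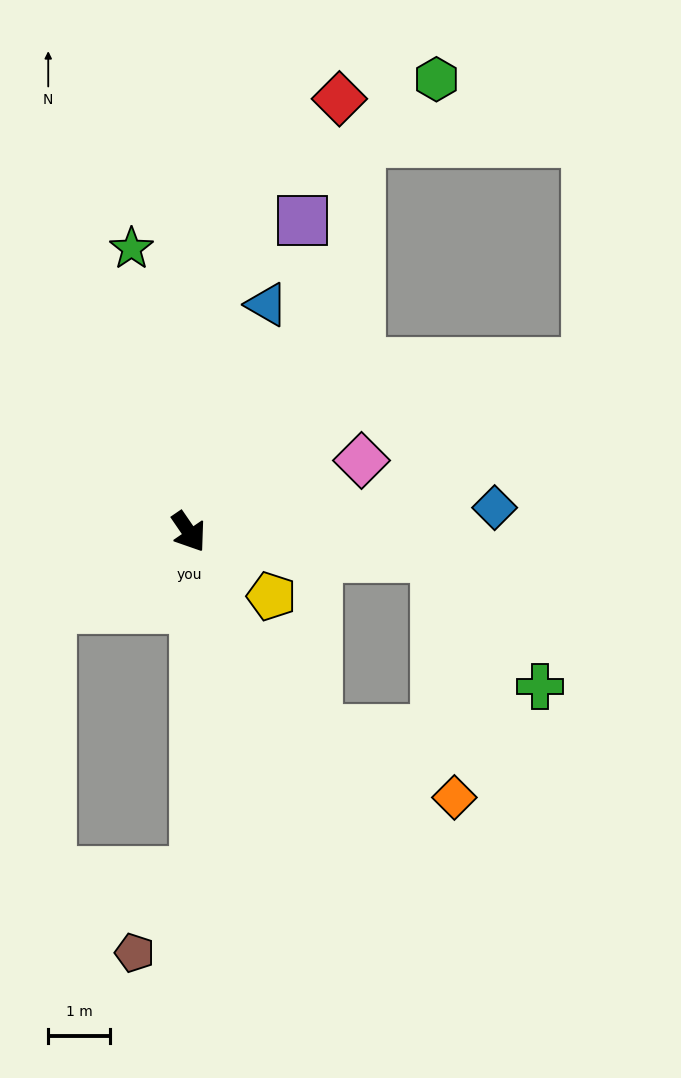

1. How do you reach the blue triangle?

turn left 127°, forward 3.9 m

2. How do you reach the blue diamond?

turn left 60°, forward 5.0 m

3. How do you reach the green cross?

blocked — turn left 50°, forward 4.0 m, then turn right 46°, forward 2.7 m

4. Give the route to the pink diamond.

turn left 78°, forward 3.0 m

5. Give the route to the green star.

turn left 157°, forward 4.7 m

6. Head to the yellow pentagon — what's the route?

turn left 18°, forward 1.7 m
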